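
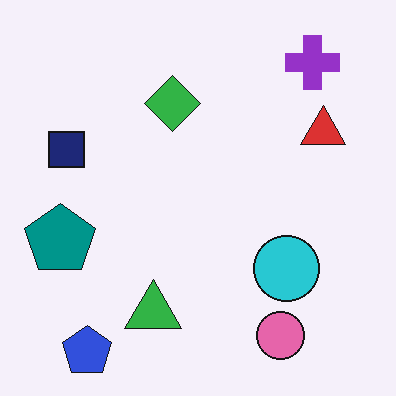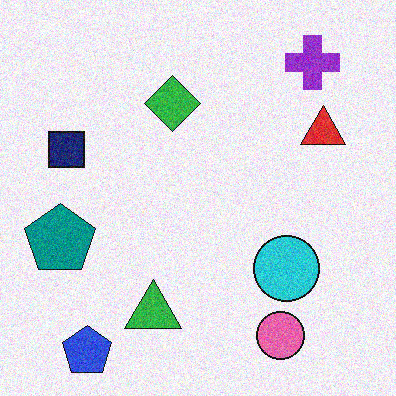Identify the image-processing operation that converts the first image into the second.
This is the original image degraded with visible gaussian noise.

Random speckle covers the whole image, including the flat background.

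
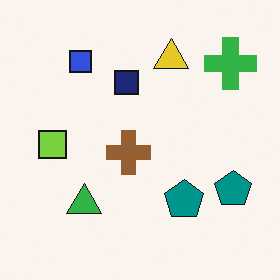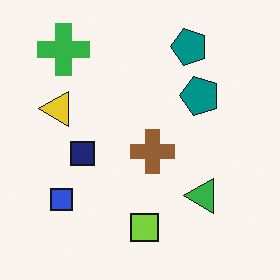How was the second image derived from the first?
It was rotated 90° counter-clockwise.

The green cross sits in the top-right of the first image and the top-left of the second — consistent with a whole-image 90° counter-clockwise rotation.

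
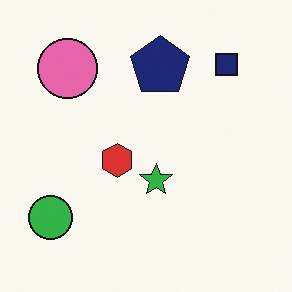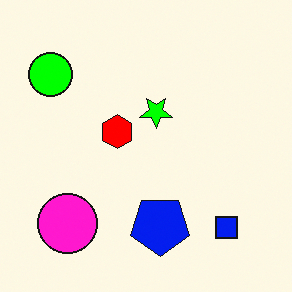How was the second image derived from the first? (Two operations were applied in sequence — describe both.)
The second image is the first made much more vivid (saturation change), then flipped vertically (top ↔ bottom).

All colors are more vivid — a global saturation change. The navy square is in the top-right of the first image and the bottom-right of the second — shapes on opposite sides of the horizontal midline have swapped in a mirror flip.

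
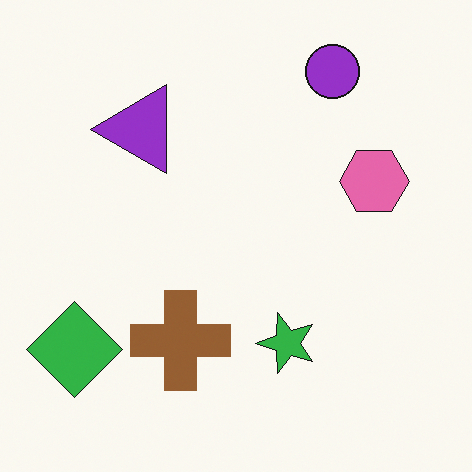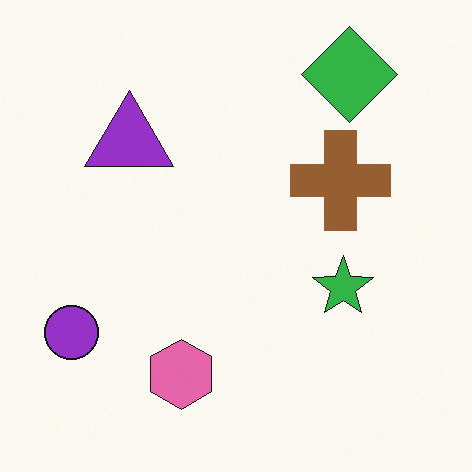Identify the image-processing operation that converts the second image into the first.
Transposed (reflected across the top-left ↔ bottom-right diagonal).

Shapes have swapped their row and column positions — what was in the top-right is now in the bottom-left — a diagonal reflection.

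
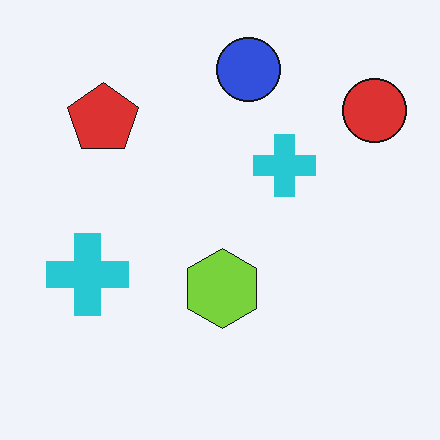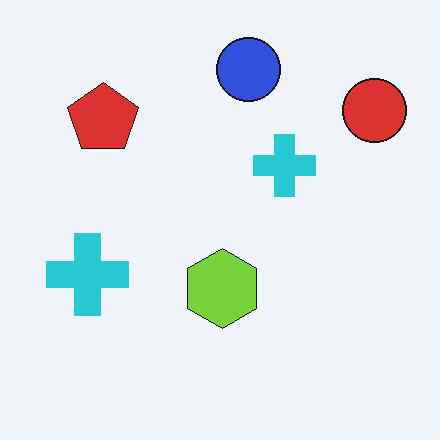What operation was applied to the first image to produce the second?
The second image is the first JPEG-compressed with visible artifacts.

Blocky 8×8 compression artifacts appear around shape edges and the flat background shows ringing — characteristic JPEG degradation.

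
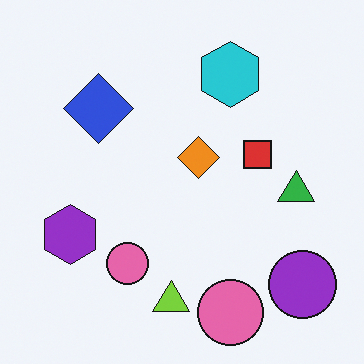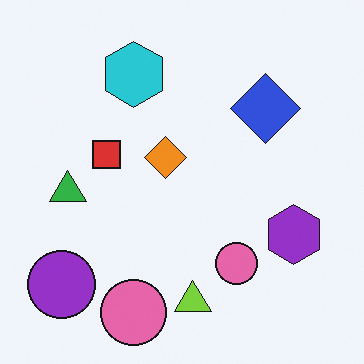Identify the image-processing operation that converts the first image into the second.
It was flipped horizontally (left ↔ right).

The purple circle is in the bottom-right of the first image and the bottom-left of the second — shapes on opposite sides of the vertical midline have swapped in a mirror flip.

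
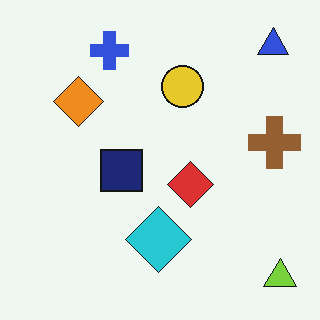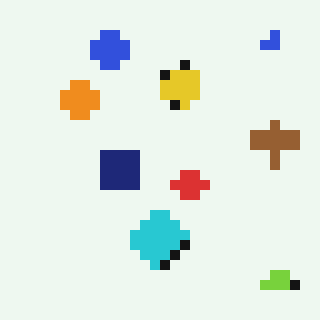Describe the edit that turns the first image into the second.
This is the original image coarsely pixelated.

Shapes are reduced to large square blocks; fine edges and outlines are lost — a downscale-then-upscale (mosaic) effect.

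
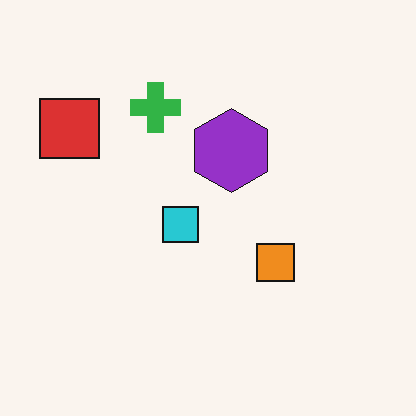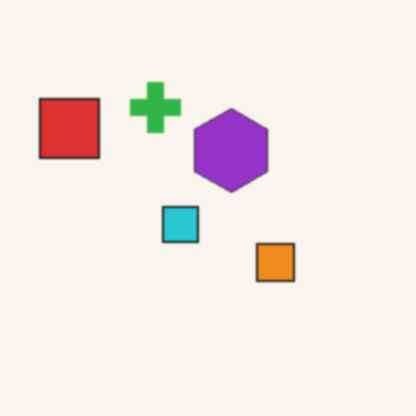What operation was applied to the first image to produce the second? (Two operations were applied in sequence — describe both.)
It was lightly blurred, then JPEG-compressed with visible artifacts.

Shape edges and outlines are uniformly softened across the whole image. Blocky 8×8 compression artifacts appear around shape edges and the flat background shows ringing — characteristic JPEG degradation.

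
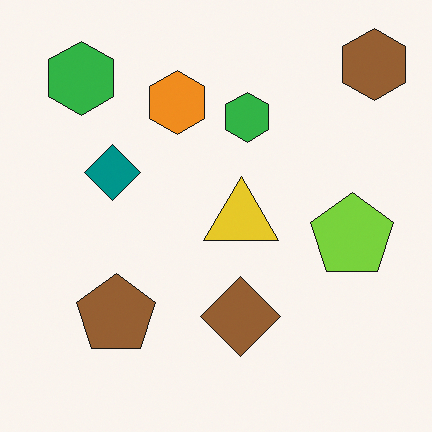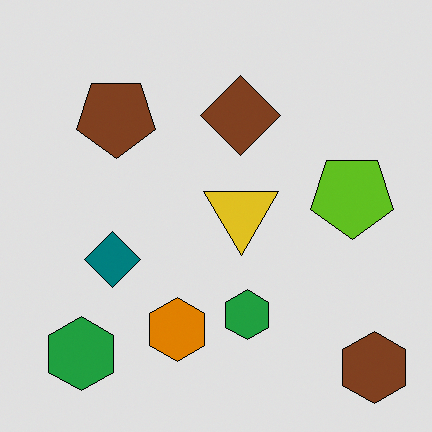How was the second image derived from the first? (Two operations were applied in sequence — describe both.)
The transformation is: posterized to a reduced palette, then flipped vertically (top ↔ bottom).

Each flat color has snapped to a coarser quantized level — most visibly, the near-white background has dropped to a flat grey. The brown hexagon is in the top-right of the first image and the bottom-right of the second — shapes on opposite sides of the horizontal midline have swapped in a mirror flip.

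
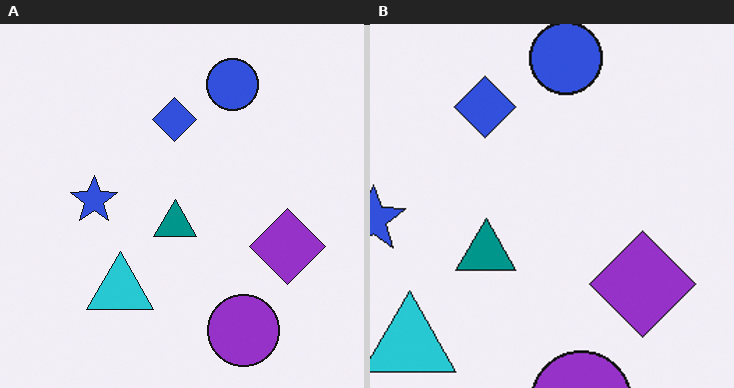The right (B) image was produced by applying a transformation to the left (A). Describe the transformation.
The image was cropped slightly and scaled back up.

The visible shapes are larger and the field of view is narrower; shapes near the original edges may be partly or wholly outside the frame — a crop-and-rescale.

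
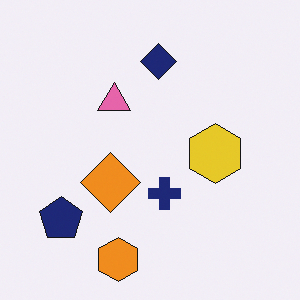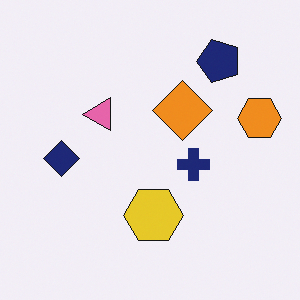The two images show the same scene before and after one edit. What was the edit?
It was transposed (reflected across the top-left ↔ bottom-right diagonal).

Shapes have swapped their row and column positions — what was in the top-right is now in the bottom-left — a diagonal reflection.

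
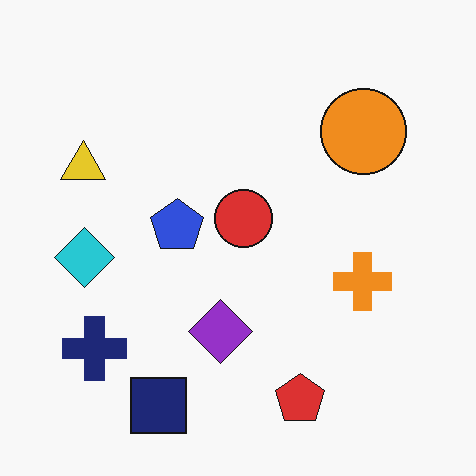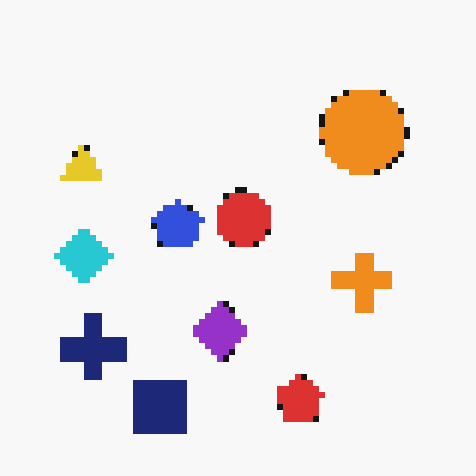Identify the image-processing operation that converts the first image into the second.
This is the original image moderately pixelated.

Shapes are reduced to large square blocks; fine edges and outlines are lost — a downscale-then-upscale (mosaic) effect.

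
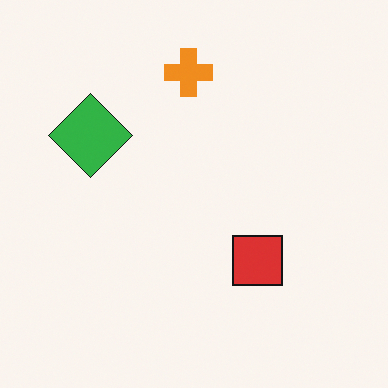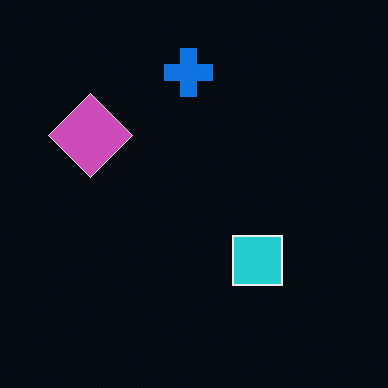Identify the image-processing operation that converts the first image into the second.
Color-inverted (negative).

The light background has become dark and every shape's color is its complement — a photographic negative.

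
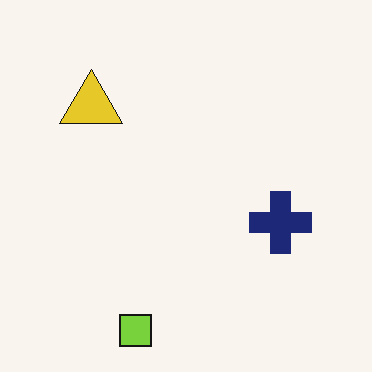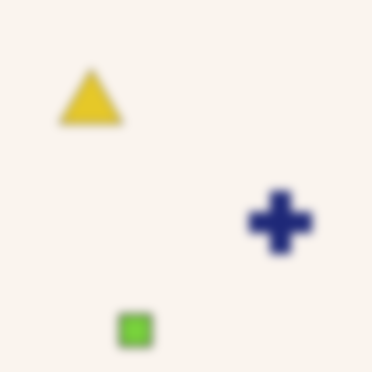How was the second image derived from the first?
It was moderately blurred.

Shape edges and outlines are uniformly softened across the whole image.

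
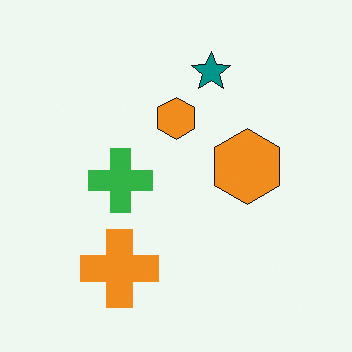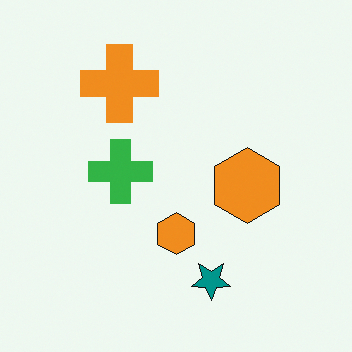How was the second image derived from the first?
Flipped vertically (top ↔ bottom).

The teal star is in the top of the first image and the bottom of the second — shapes on opposite sides of the horizontal midline have swapped in a mirror flip.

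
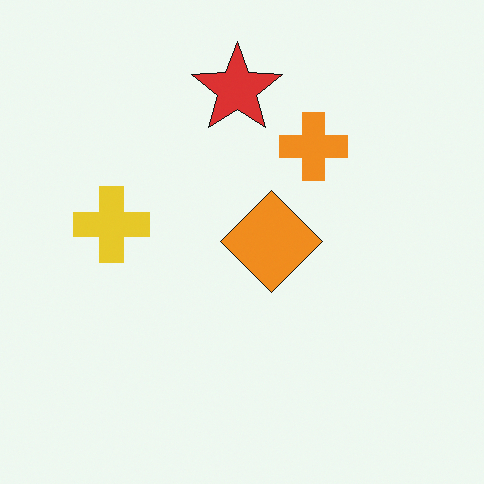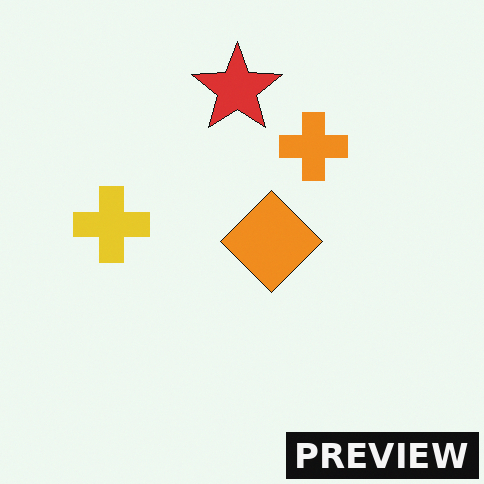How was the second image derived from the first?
This is the original image watermarked with the text "PREVIEW" in the lower-right corner.

A dark label reading "PREVIEW" appears in the lower-right corner.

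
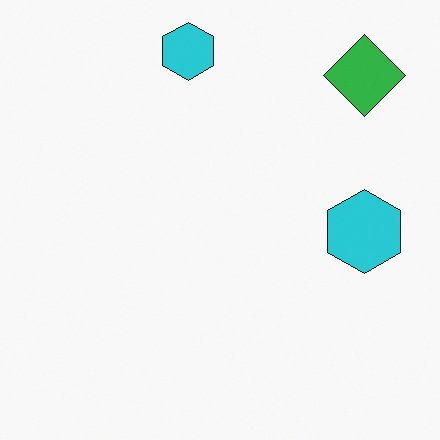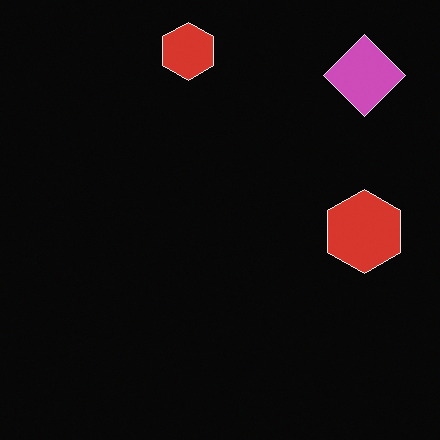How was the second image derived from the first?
This is the original image color-inverted (negative).

The light background has become dark and every shape's color is its complement — a photographic negative.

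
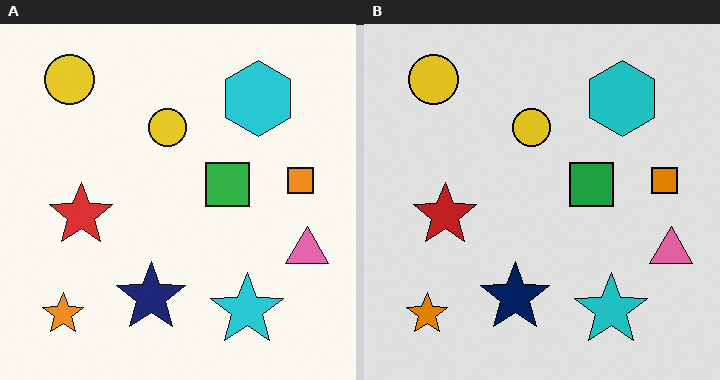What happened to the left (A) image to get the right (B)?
It was posterized to a reduced palette.

Each flat color has snapped to a coarser quantized level — most visibly, the near-white background has dropped to a flat grey.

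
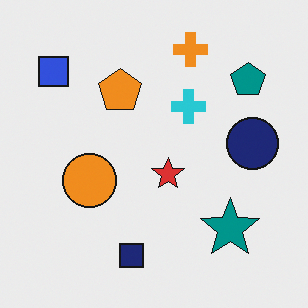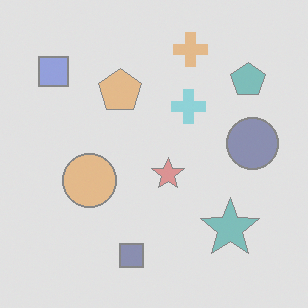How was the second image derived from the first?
It was washed out (contrast reduced).

Tones are pushed toward mid-grey across the whole image — a global contrast change.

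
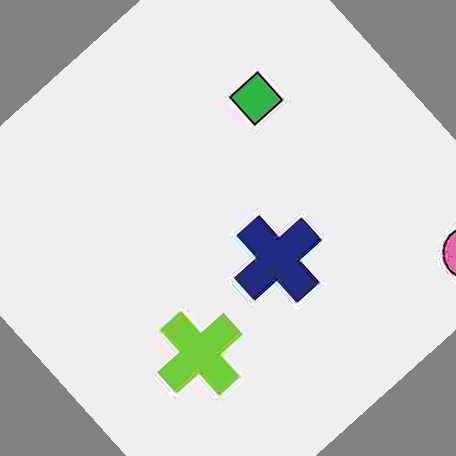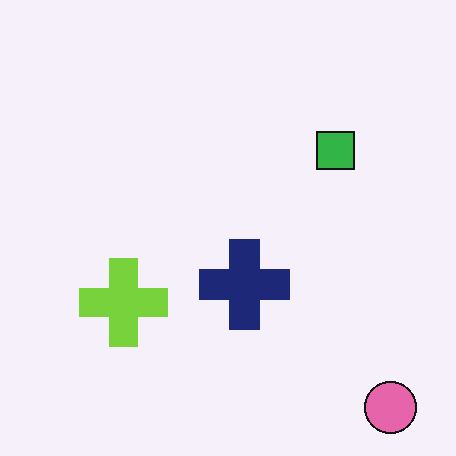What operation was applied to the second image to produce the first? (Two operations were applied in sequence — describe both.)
The transformation is: heavily JPEG-compressed with obvious blocking artifacts, then rotated counter-clockwise by a large amount — several tens of degrees.

Blocky 8×8 compression artifacts appear around shape edges and the flat background shows ringing — characteristic JPEG degradation. Every shape is tilted by the same angle and the image corners show triangular fill wedges — a whole-image rotation by a non-right angle.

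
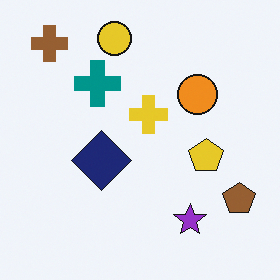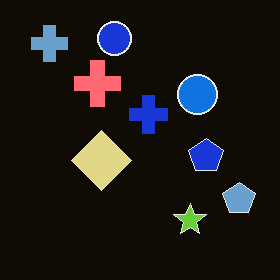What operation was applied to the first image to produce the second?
The image was color-inverted (negative).

The light background has become dark and every shape's color is its complement — a photographic negative.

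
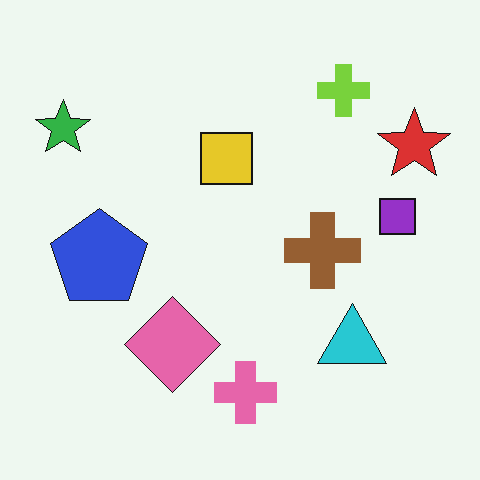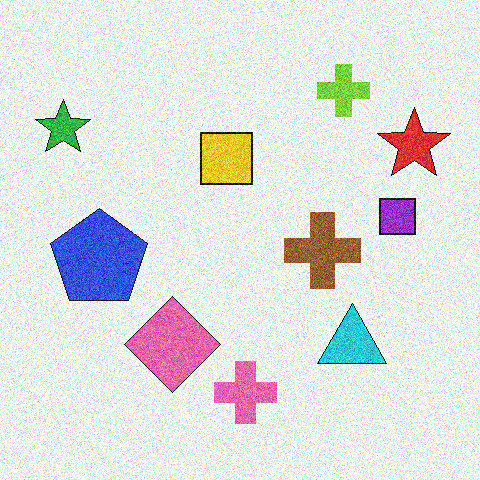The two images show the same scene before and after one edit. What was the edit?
The second image is the first degraded with strong gaussian noise.

Random speckle covers the whole image, including the flat background.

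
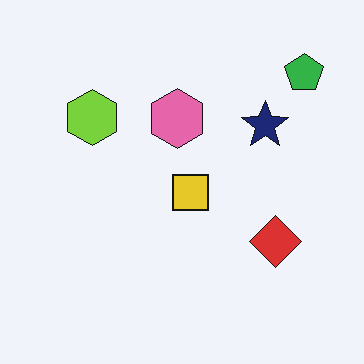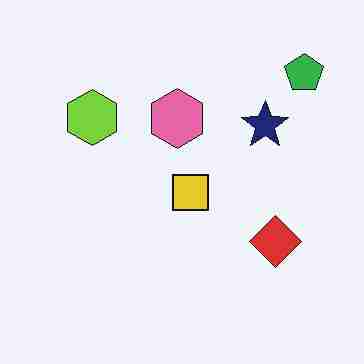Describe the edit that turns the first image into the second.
This is the original image heavily JPEG-compressed with obvious blocking artifacts.

Blocky 8×8 compression artifacts appear around shape edges and the flat background shows ringing — characteristic JPEG degradation.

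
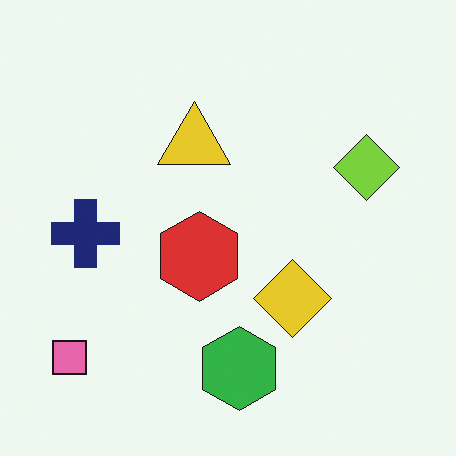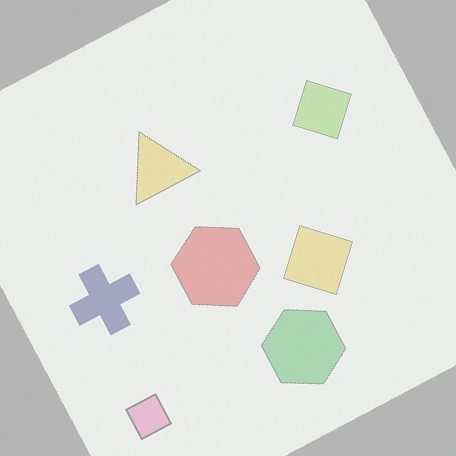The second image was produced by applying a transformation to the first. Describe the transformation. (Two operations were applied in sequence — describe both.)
It was washed out (contrast reduced), then rotated counter-clockwise by a moderate amount.

Tones are pushed toward mid-grey across the whole image — a global contrast change. Every shape is tilted by the same angle and the image corners show triangular fill wedges — a whole-image rotation by a non-right angle.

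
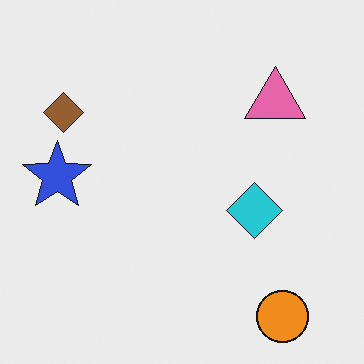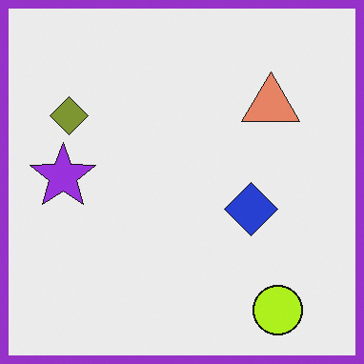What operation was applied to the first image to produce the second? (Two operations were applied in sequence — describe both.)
The image was hue-shifted slightly, then framed with a purple border.

Every shape's color has rotated by the same amount around the hue wheel — a uniform hue shift. A solid purple frame runs around the edge of the second image, with the content slightly shrunk inside it.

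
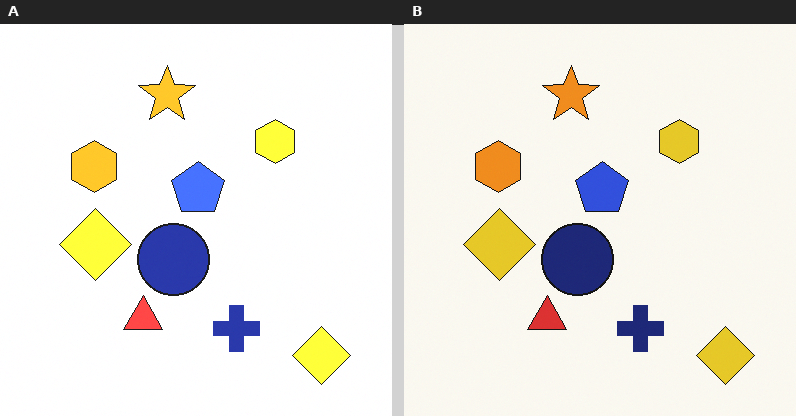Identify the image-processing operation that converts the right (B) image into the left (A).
The image was noticeably brightened.

Every pixel — background and shapes alike — is uniformly brightened.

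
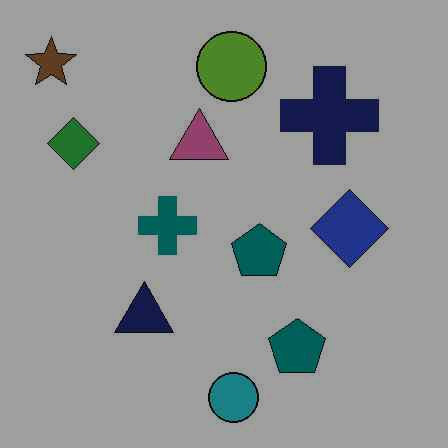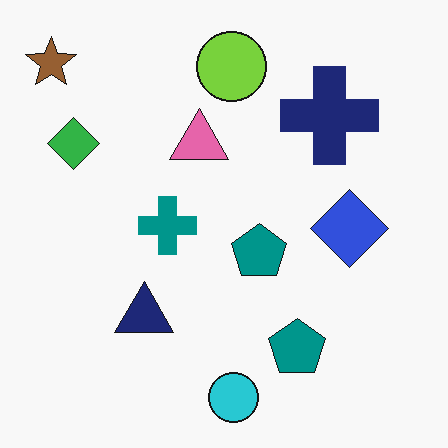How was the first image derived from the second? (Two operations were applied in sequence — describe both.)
The image was heavily JPEG-compressed with obvious blocking artifacts, then noticeably darkened.

Blocky 8×8 compression artifacts appear around shape edges and the flat background shows ringing — characteristic JPEG degradation. Every pixel — background and shapes alike — is uniformly darkened.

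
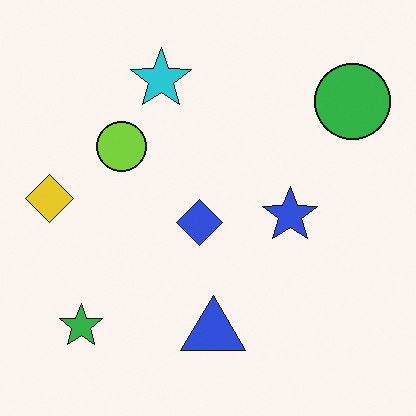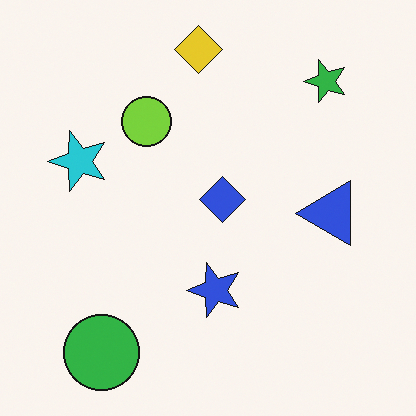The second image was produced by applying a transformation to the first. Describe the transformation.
The image was transposed (reflected across the top-left ↔ bottom-right diagonal).

Shapes have swapped their row and column positions — what was in the top-right is now in the bottom-left — a diagonal reflection.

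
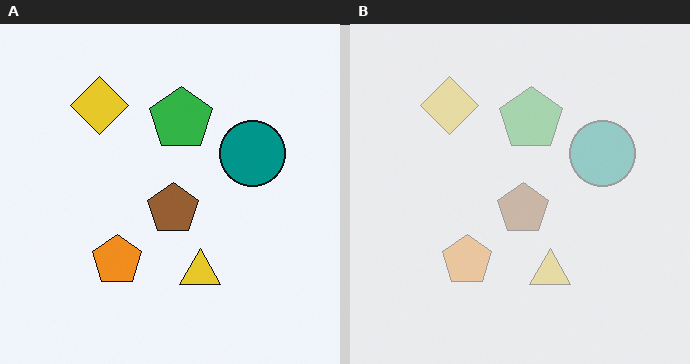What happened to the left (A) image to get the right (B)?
The right (B) image is the left (A) washed out (contrast reduced).

Tones are pushed toward mid-grey across the whole image — a global contrast change.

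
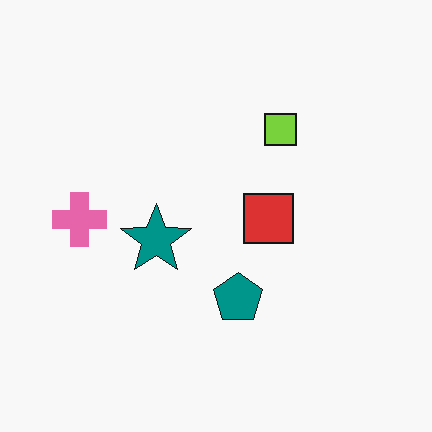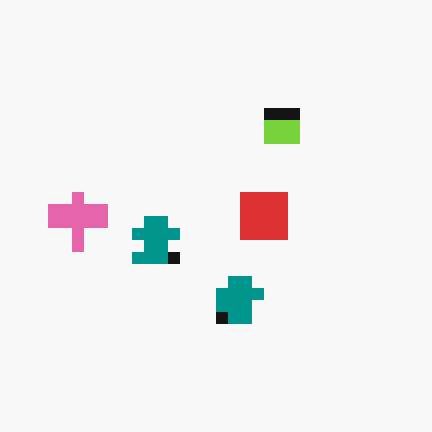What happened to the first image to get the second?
Heavily pixelated into large blocks.

Shapes are reduced to large square blocks; fine edges and outlines are lost — a downscale-then-upscale (mosaic) effect.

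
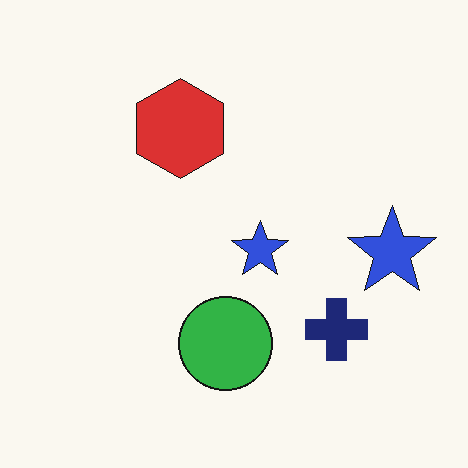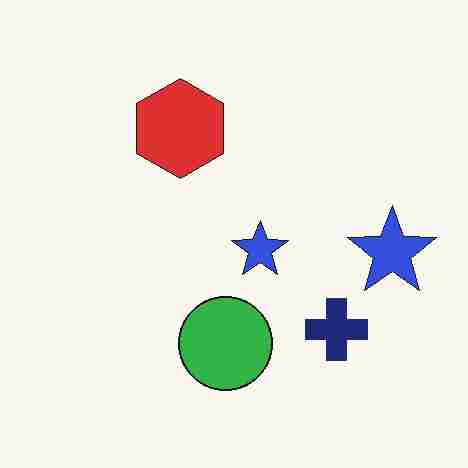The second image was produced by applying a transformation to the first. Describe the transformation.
The transformation is: heavily JPEG-compressed with obvious blocking artifacts.

Blocky 8×8 compression artifacts appear around shape edges and the flat background shows ringing — characteristic JPEG degradation.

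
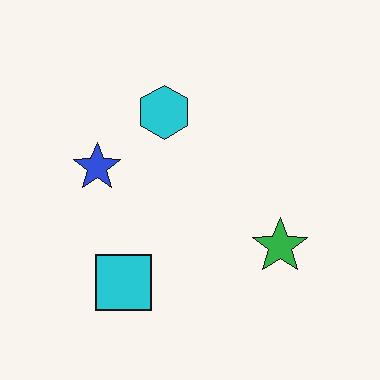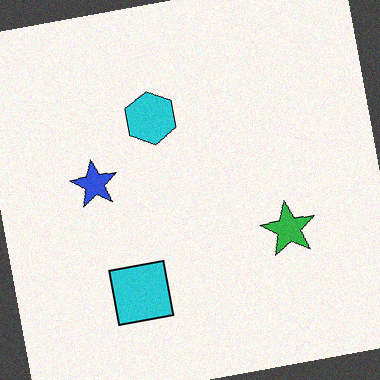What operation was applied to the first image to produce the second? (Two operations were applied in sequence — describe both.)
The transformation is: rotated counter-clockwise by a few degrees, then degraded with light additive noise.

Every shape is tilted by the same angle and the image corners show triangular fill wedges — a whole-image rotation by a non-right angle. Random speckle covers the whole image, including the flat background.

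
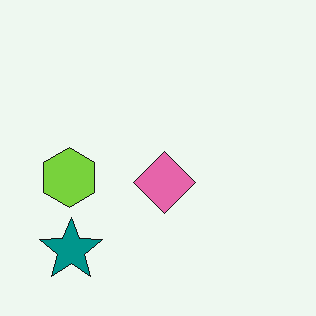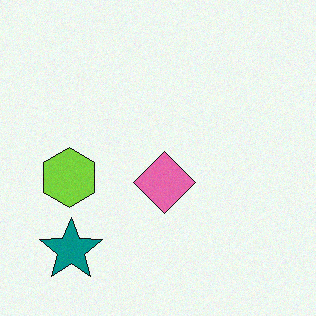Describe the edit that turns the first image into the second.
The transformation is: degraded with light additive noise.

Random speckle covers the whole image, including the flat background.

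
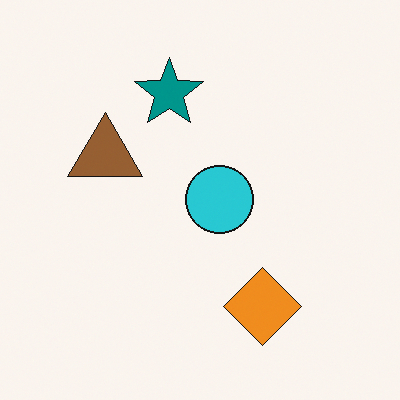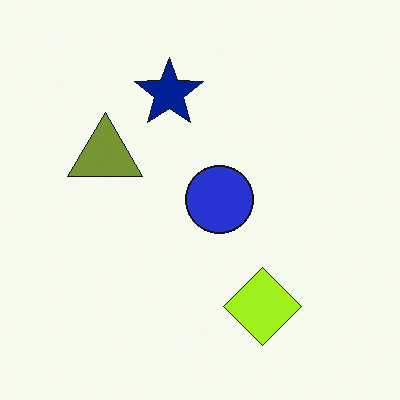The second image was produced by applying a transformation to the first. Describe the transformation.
The image was hue-shifted by a small amount.

Every shape's color has rotated by the same amount around the hue wheel — a uniform hue shift.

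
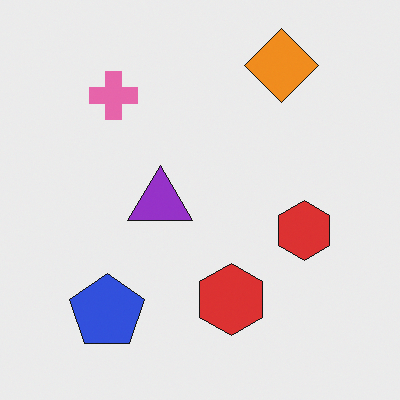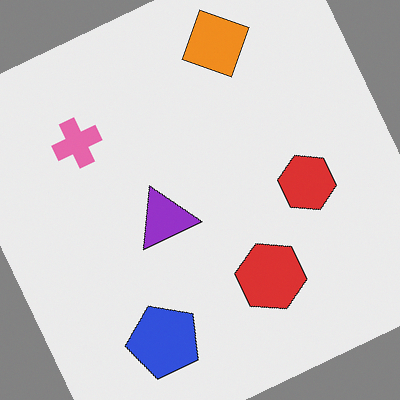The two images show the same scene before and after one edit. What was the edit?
The image was rotated counter-clockwise by a clearly visible amount.

Every shape is tilted by the same angle and the image corners show triangular fill wedges — a whole-image rotation by a non-right angle.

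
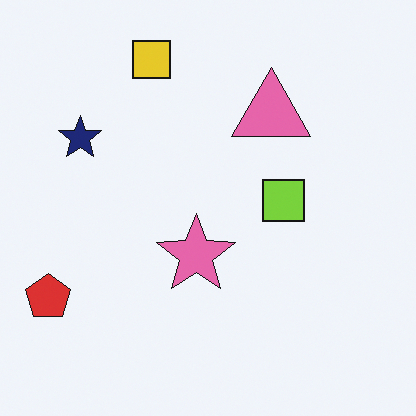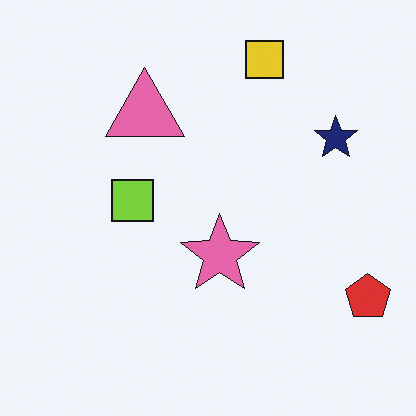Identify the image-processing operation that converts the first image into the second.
This is the original image flipped horizontally (left ↔ right).

The red pentagon is in the bottom-left of the first image and the bottom-right of the second — shapes on opposite sides of the vertical midline have swapped in a mirror flip.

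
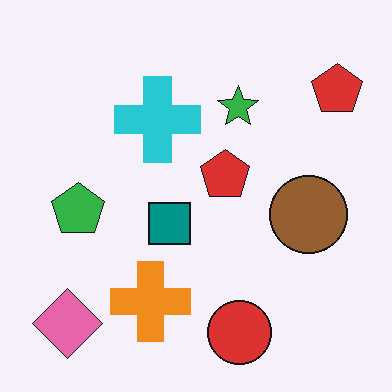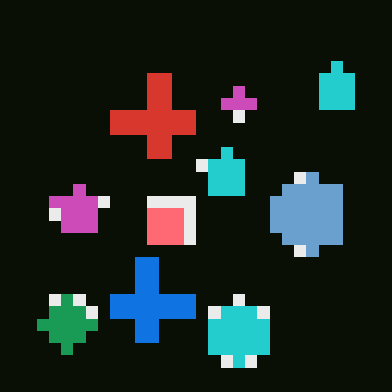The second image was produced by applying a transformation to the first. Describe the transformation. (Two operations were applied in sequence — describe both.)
The image was color-inverted (negative), then coarsely pixelated.

The light background has become dark and every shape's color is its complement — a photographic negative. Shapes are reduced to large square blocks; fine edges and outlines are lost — a downscale-then-upscale (mosaic) effect.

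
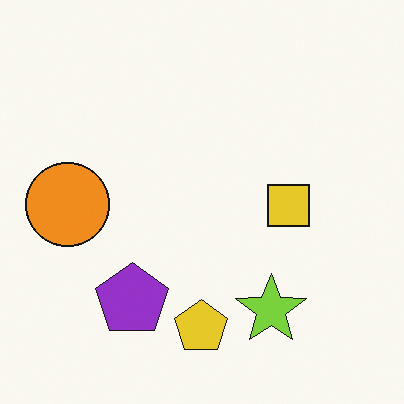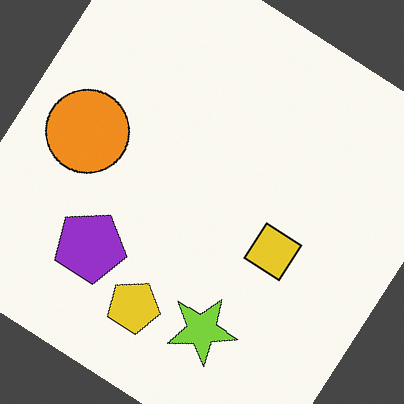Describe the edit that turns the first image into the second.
The transformation is: rotated clockwise by a large amount — several tens of degrees.

Every shape is tilted by the same angle and the image corners show triangular fill wedges — a whole-image rotation by a non-right angle.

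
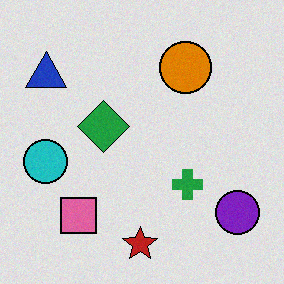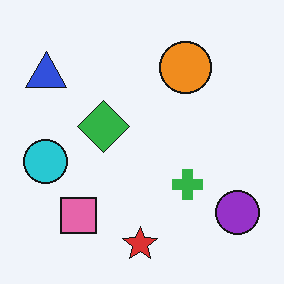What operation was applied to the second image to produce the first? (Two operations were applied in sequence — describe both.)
The first image is the second posterized to a reduced palette, then degraded with a light layer of grain.

Each flat color has snapped to a coarser quantized level — most visibly, the near-white background has dropped to a flat grey. Random speckle covers the whole image, including the flat background.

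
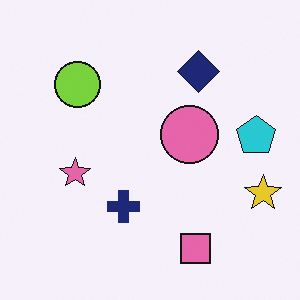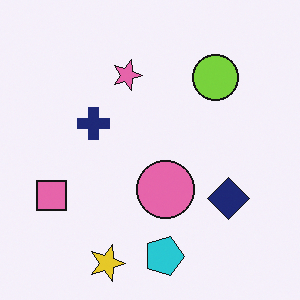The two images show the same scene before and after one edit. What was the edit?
The second image is the first rotated 90° clockwise.

The yellow star sits in the right of the first image and the bottom of the second — consistent with a whole-image 90° clockwise rotation.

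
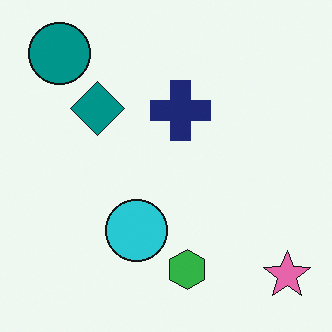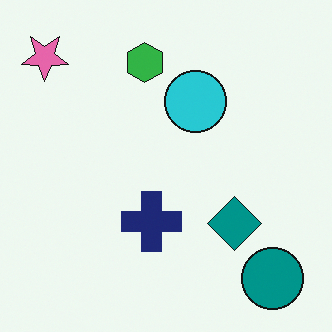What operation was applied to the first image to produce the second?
The image was rotated 180°.

The pink star sits in the bottom-right of the first image and the top-left of the second — consistent with a whole-image 180° rotation.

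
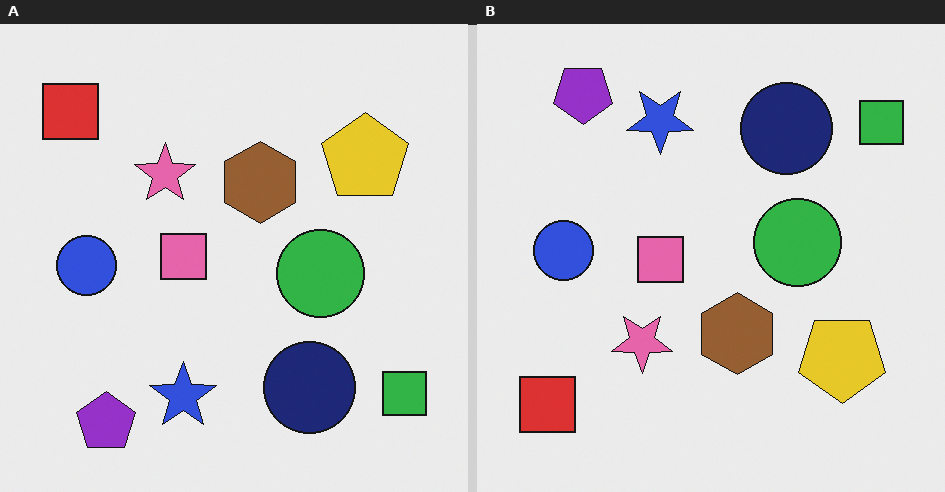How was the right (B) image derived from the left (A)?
It was flipped vertically (top ↔ bottom).

The purple pentagon is in the bottom-left of the left (A) image and the top-left of the right (B) — shapes on opposite sides of the horizontal midline have swapped in a mirror flip.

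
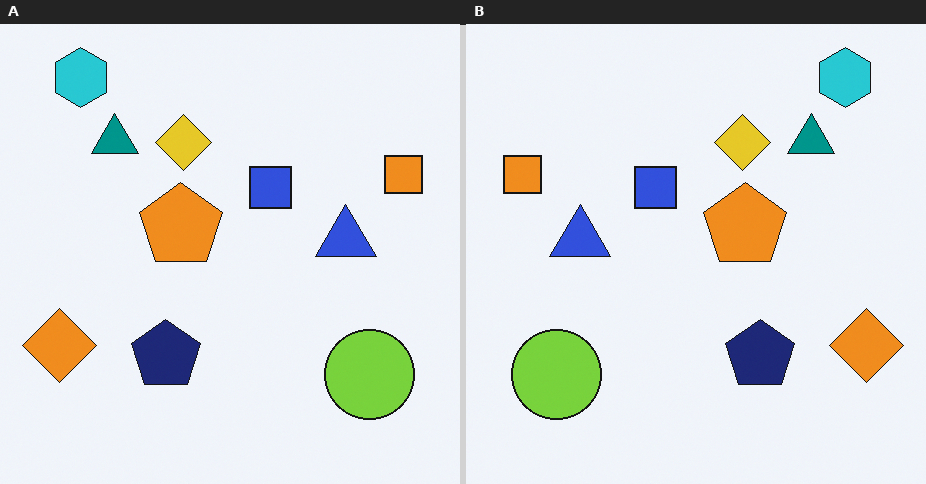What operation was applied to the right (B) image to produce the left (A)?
Flipped horizontally (left ↔ right).

The orange square is in the top-left of the right (B) image and the top-right of the left (A) — shapes on opposite sides of the vertical midline have swapped in a mirror flip.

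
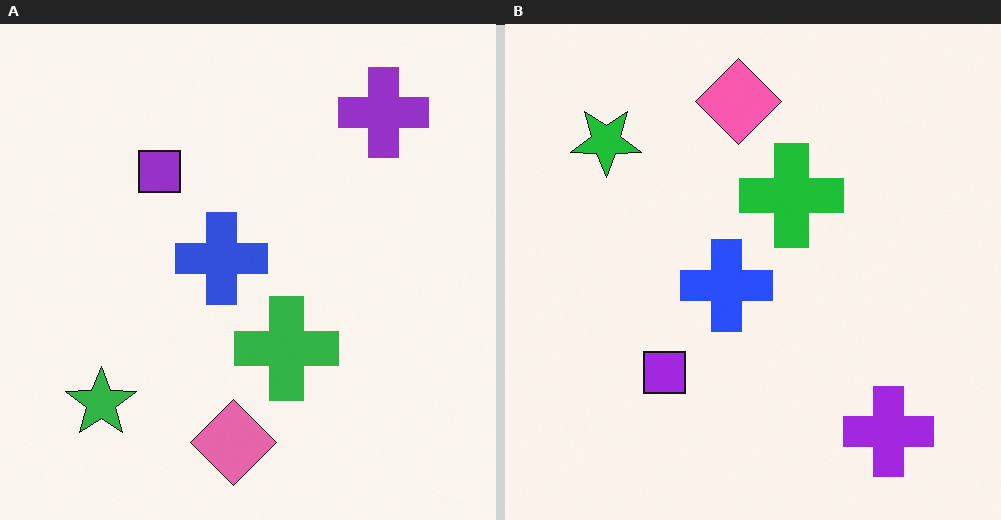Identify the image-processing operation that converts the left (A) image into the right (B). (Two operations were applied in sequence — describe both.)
The transformation is: slightly oversaturated, then flipped vertically (top ↔ bottom).

All colors are more vivid — a global saturation change. The pink diamond is in the bottom of the left (A) image and the top of the right (B) — shapes on opposite sides of the horizontal midline have swapped in a mirror flip.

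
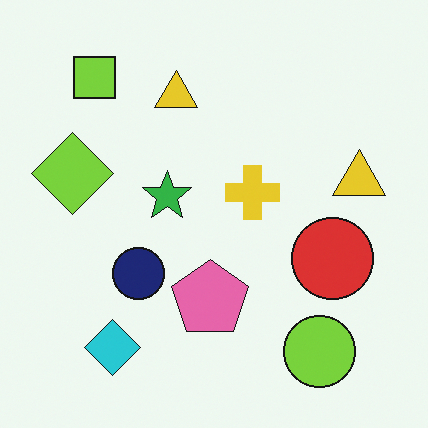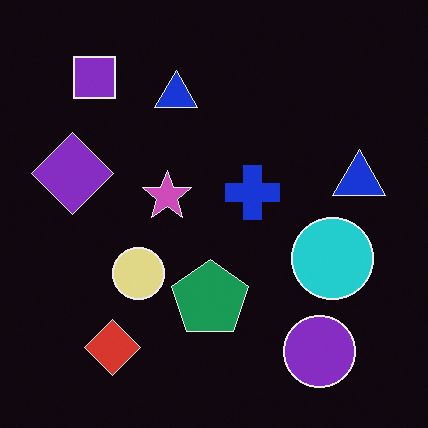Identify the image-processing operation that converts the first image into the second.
The image was color-inverted (negative).

The light background has become dark and every shape's color is its complement — a photographic negative.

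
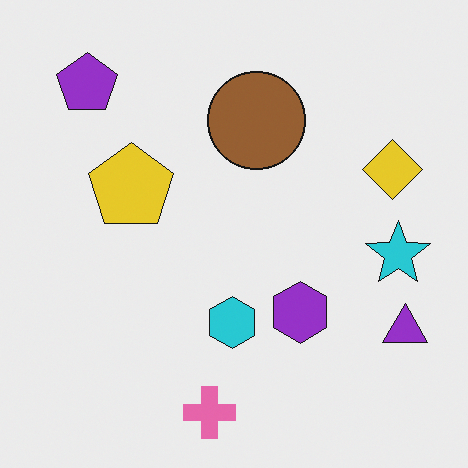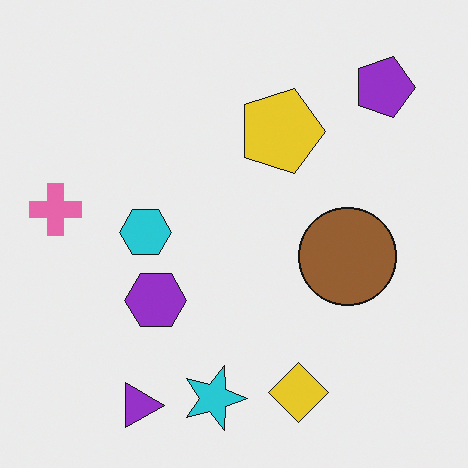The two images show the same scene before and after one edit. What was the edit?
The transformation is: rotated 90° clockwise.

The purple pentagon sits in the top-left of the first image and the top-right of the second — consistent with a whole-image 90° clockwise rotation.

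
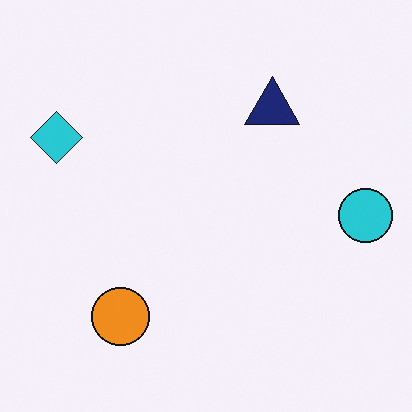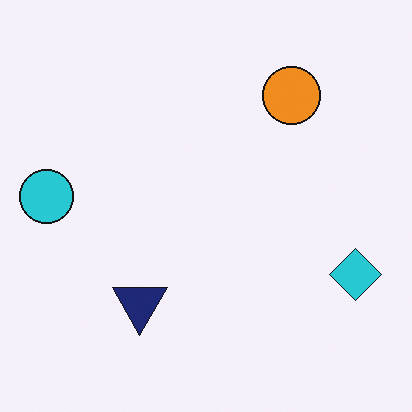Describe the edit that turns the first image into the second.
The image was rotated 180°.

The cyan diamond sits in the top-left of the first image and the right of the second — consistent with a whole-image 180° rotation.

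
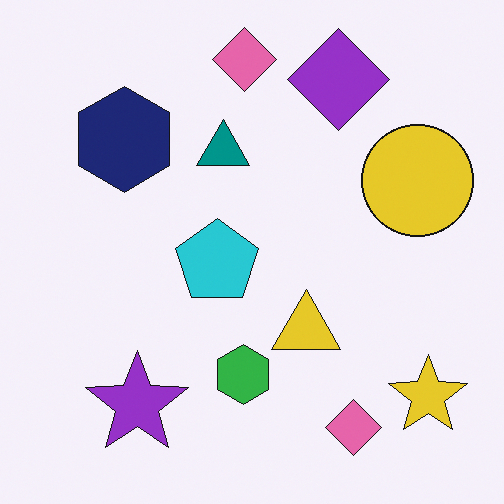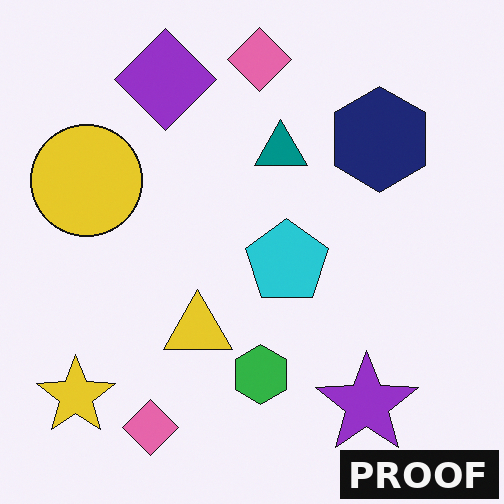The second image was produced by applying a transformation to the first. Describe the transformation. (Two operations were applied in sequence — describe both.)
The transformation is: flipped horizontally (left ↔ right), then watermarked with the text "PROOF" in the lower-right corner.

The yellow star is in the bottom-right of the first image and the bottom-left of the second — shapes on opposite sides of the vertical midline have swapped in a mirror flip. A dark label reading "PROOF" appears in the lower-right corner.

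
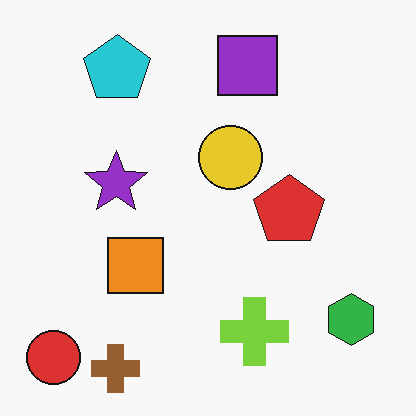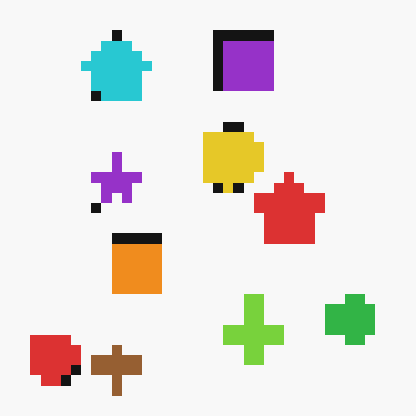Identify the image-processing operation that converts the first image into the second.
The second image is the first heavily pixelated into large blocks.

Shapes are reduced to large square blocks; fine edges and outlines are lost — a downscale-then-upscale (mosaic) effect.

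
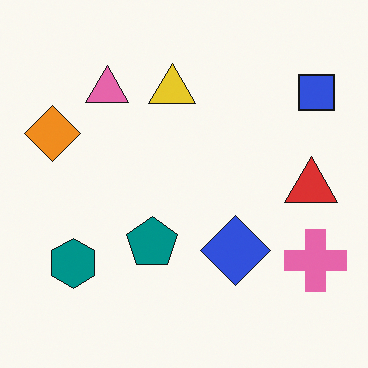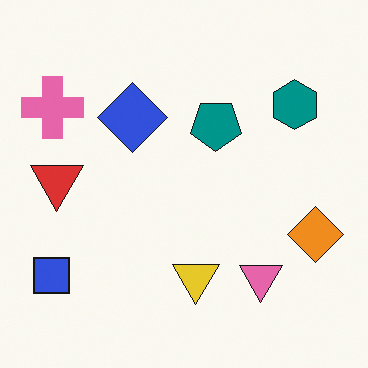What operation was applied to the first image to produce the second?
The image was rotated 180°.

The blue square sits in the top-right of the first image and the bottom-left of the second — consistent with a whole-image 180° rotation.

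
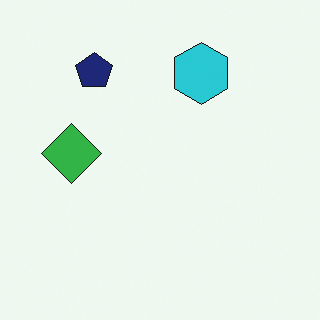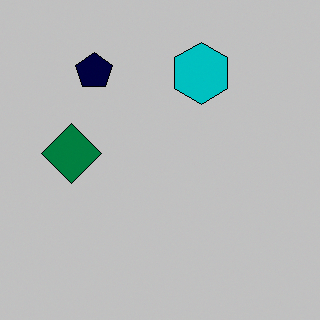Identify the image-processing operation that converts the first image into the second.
It was heavily posterized to just a handful of flat colors.

Each flat color has snapped to a coarser quantized level — most visibly, the near-white background has dropped to a flat grey.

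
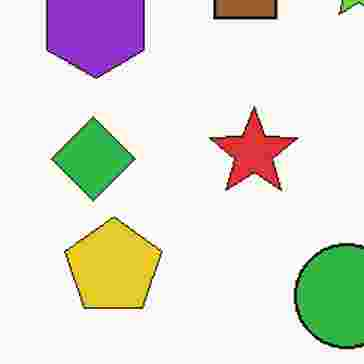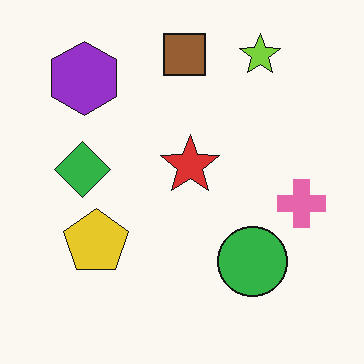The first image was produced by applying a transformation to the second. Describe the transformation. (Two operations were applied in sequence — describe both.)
The image was cropped slightly and scaled back up, then degraded with heavy JPEG compression.

The visible shapes are larger and the field of view is narrower; shapes near the original edges may be partly or wholly outside the frame — a crop-and-rescale. Blocky 8×8 compression artifacts appear around shape edges and the flat background shows ringing — characteristic JPEG degradation.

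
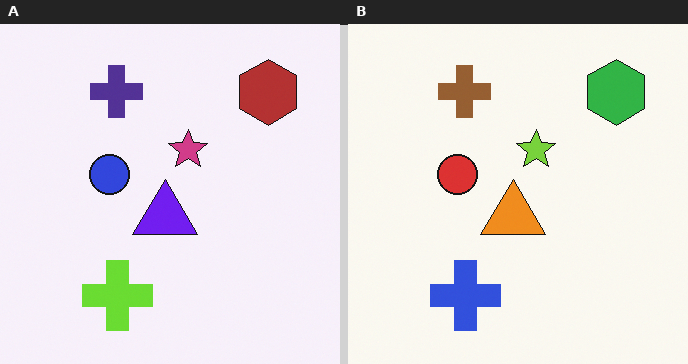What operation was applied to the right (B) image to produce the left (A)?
The image was hue-shifted through roughly half the color wheel.

Every shape's color has rotated by the same amount around the hue wheel — a uniform hue shift.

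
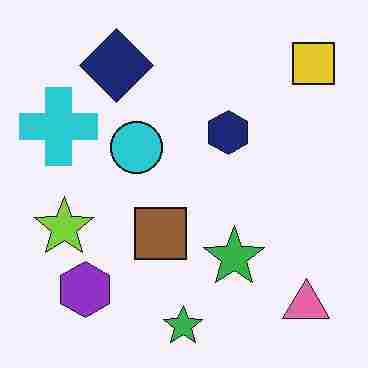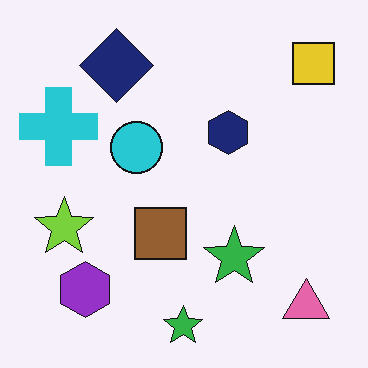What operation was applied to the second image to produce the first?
The transformation is: heavily JPEG-compressed with obvious blocking artifacts.

Blocky 8×8 compression artifacts appear around shape edges and the flat background shows ringing — characteristic JPEG degradation.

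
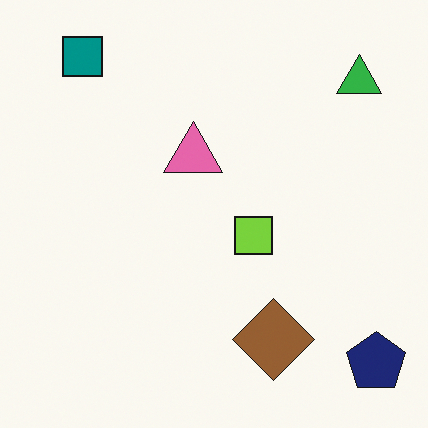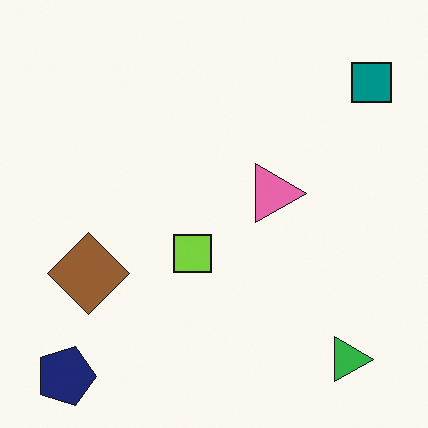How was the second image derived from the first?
The transformation is: rotated 90° clockwise.

The navy pentagon sits in the bottom-right of the first image and the bottom-left of the second — consistent with a whole-image 90° clockwise rotation.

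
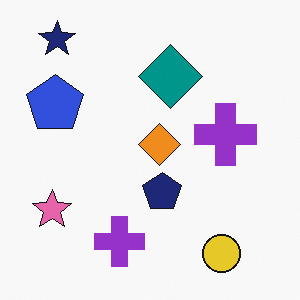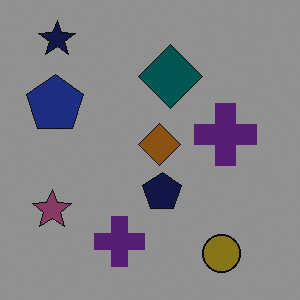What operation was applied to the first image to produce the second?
It was darkened a lot.

Every pixel — background and shapes alike — is uniformly darkened.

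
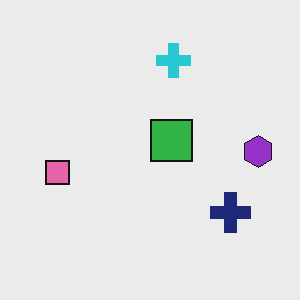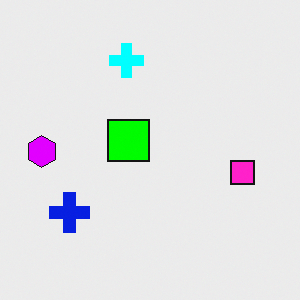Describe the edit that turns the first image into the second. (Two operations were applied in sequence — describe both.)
The second image is the first flipped horizontally (left ↔ right), then made much more vivid (saturation change).

The purple hexagon is in the right of the first image and the left of the second — shapes on opposite sides of the vertical midline have swapped in a mirror flip. All colors are more vivid — a global saturation change.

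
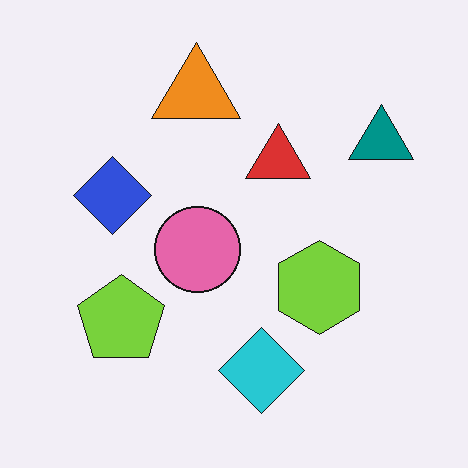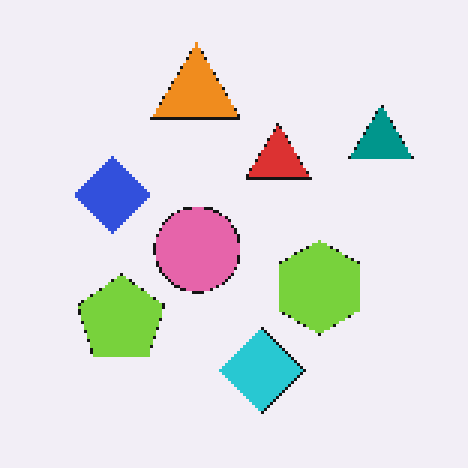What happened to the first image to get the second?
It was mildly pixelated.

Shapes are reduced to large square blocks; fine edges and outlines are lost — a downscale-then-upscale (mosaic) effect.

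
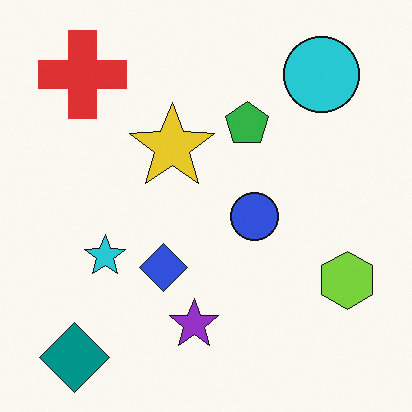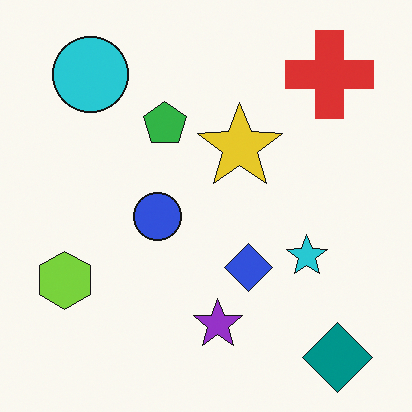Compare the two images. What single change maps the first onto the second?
The transformation is: flipped horizontally (left ↔ right).

The lime hexagon is in the bottom-right of the first image and the bottom-left of the second — shapes on opposite sides of the vertical midline have swapped in a mirror flip.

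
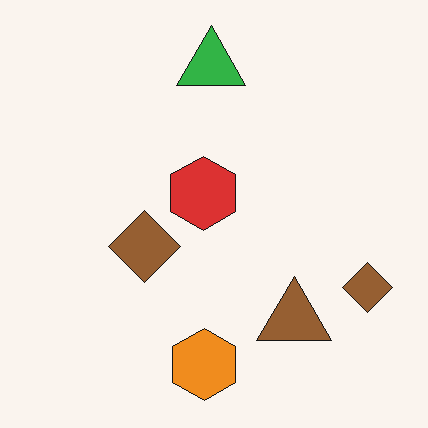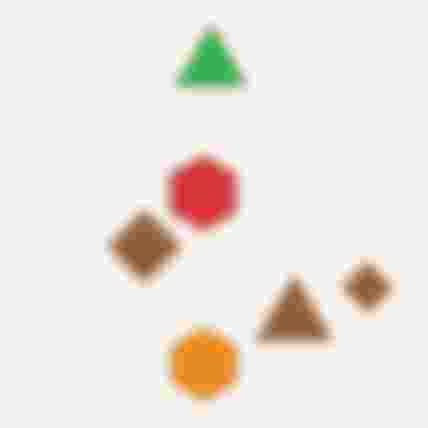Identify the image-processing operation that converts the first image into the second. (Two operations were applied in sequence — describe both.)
The image was strongly gaussian-blurred, then degraded with heavy JPEG compression.

Shape edges and outlines are uniformly softened across the whole image. Blocky 8×8 compression artifacts appear around shape edges and the flat background shows ringing — characteristic JPEG degradation.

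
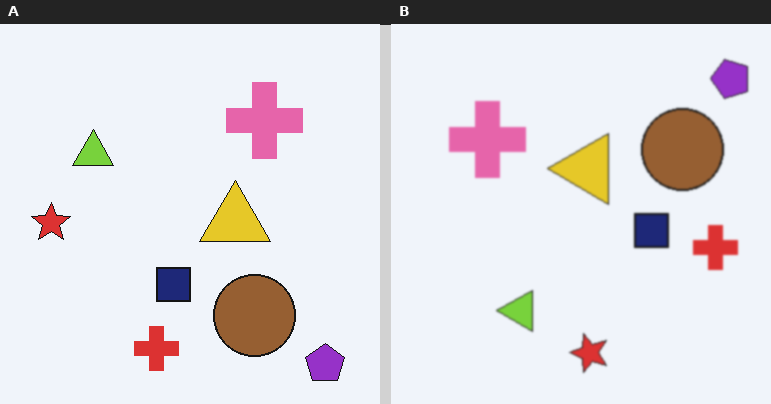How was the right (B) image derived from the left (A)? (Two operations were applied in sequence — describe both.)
The right (B) image is the left (A) given a subtle gaussian blur, then rotated 90° counter-clockwise.

Shape edges and outlines are uniformly softened across the whole image. The purple pentagon sits in the bottom-right of the left (A) image and the top-right of the right (B) — consistent with a whole-image 90° counter-clockwise rotation.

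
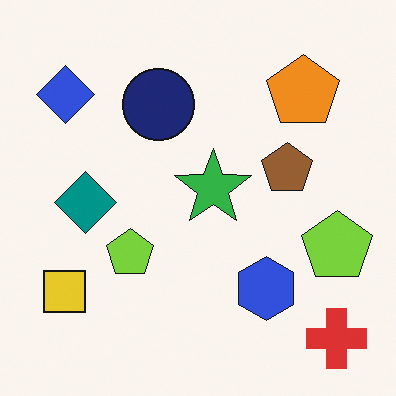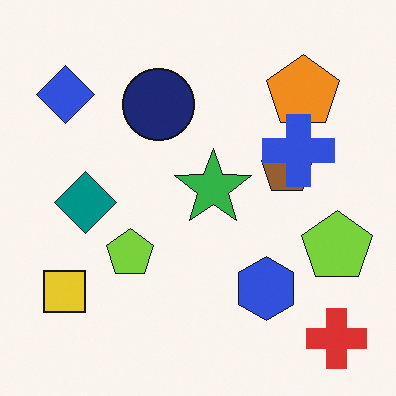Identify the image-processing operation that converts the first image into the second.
The image was overlaid with an additional blue cross.

A blue cross appears in the second image that is absent from the first.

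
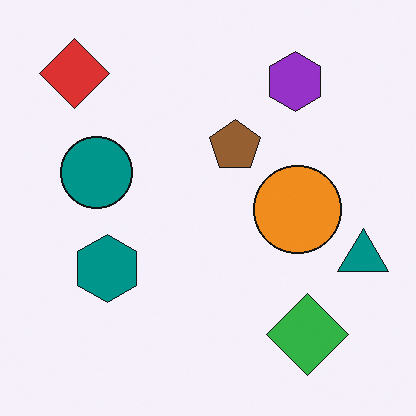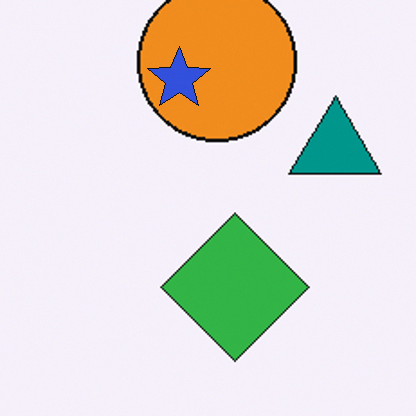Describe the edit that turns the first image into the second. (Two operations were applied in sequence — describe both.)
The second image is the first cropped tightly and scaled back up, then overlaid with an additional blue star.

The visible shapes are larger and the field of view is narrower; shapes near the original edges may be partly or wholly outside the frame — a crop-and-rescale. A blue star appears in the second image that is absent from the first.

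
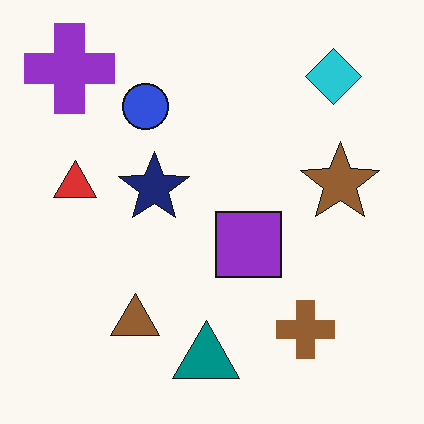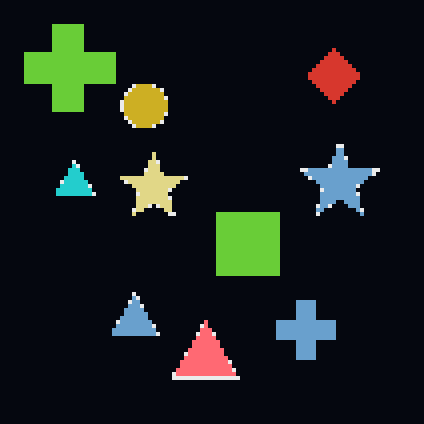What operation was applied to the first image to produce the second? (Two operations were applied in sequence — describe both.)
The image was color-inverted (negative), then mildly pixelated.

The light background has become dark and every shape's color is its complement — a photographic negative. Shapes are reduced to large square blocks; fine edges and outlines are lost — a downscale-then-upscale (mosaic) effect.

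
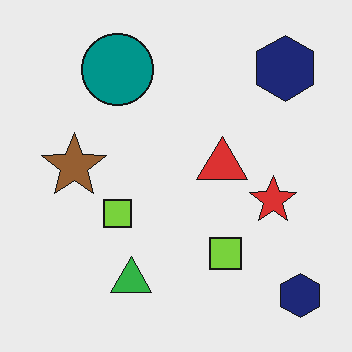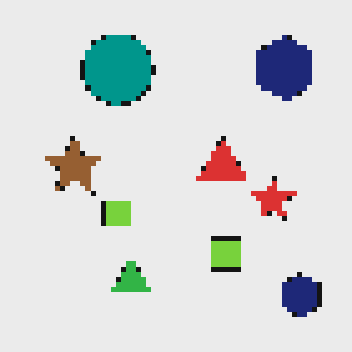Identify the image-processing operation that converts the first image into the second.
Lightly pixelated (a mild mosaic effect).

Shapes are reduced to large square blocks; fine edges and outlines are lost — a downscale-then-upscale (mosaic) effect.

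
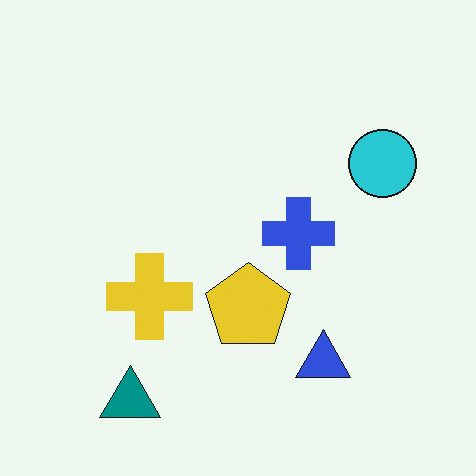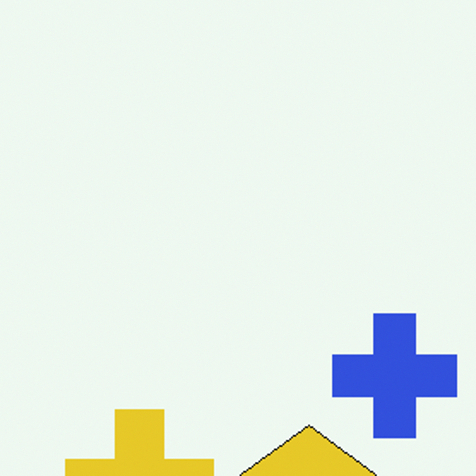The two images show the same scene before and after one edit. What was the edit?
It was cropped to a noticeably smaller region and rescaled.

The visible shapes are larger and the field of view is narrower; shapes near the original edges may be partly or wholly outside the frame — a crop-and-rescale.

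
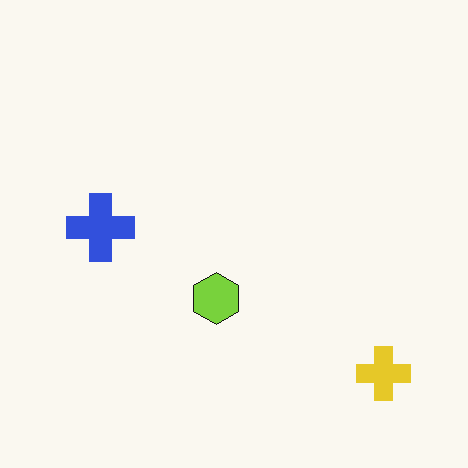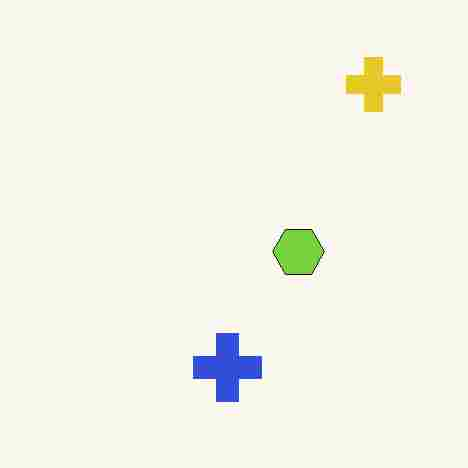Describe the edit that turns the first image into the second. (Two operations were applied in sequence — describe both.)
The second image is the first rotated 90° counter-clockwise, then heavily JPEG-compressed with obvious blocking artifacts.

The yellow cross sits in the bottom-right of the first image and the top-right of the second — consistent with a whole-image 90° counter-clockwise rotation. Blocky 8×8 compression artifacts appear around shape edges and the flat background shows ringing — characteristic JPEG degradation.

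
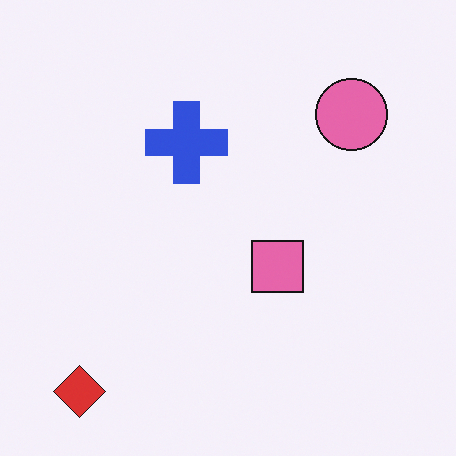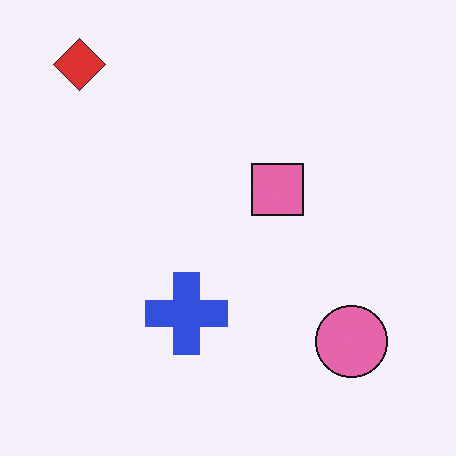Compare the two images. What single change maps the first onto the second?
The image was flipped vertically (top ↔ bottom).

The red diamond is in the bottom-left of the first image and the top-left of the second — shapes on opposite sides of the horizontal midline have swapped in a mirror flip.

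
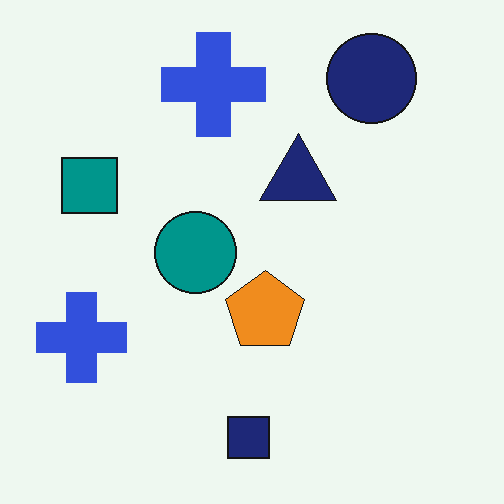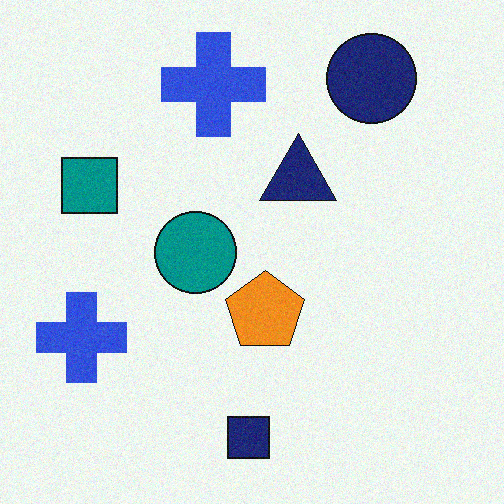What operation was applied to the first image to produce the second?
Degraded with subtle gaussian noise.

Random speckle covers the whole image, including the flat background.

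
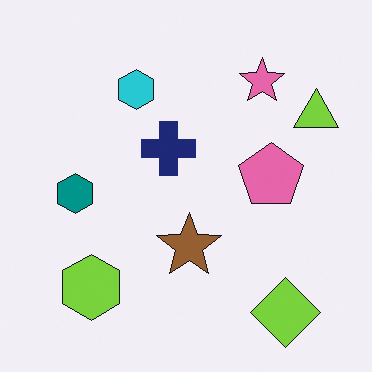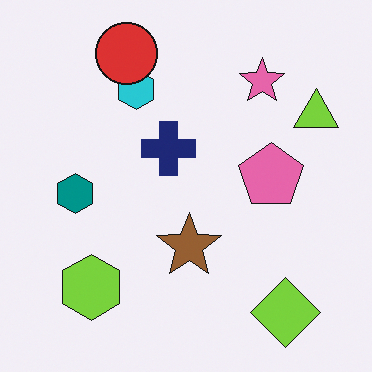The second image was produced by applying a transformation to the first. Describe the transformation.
The second image is the first overlaid with an additional red circle.

A red circle appears in the second image that is absent from the first.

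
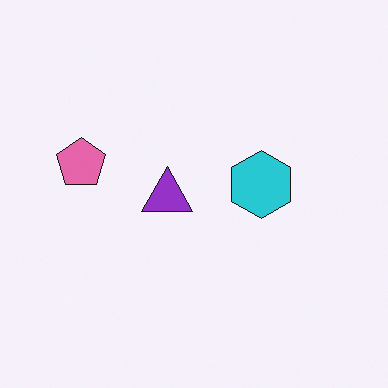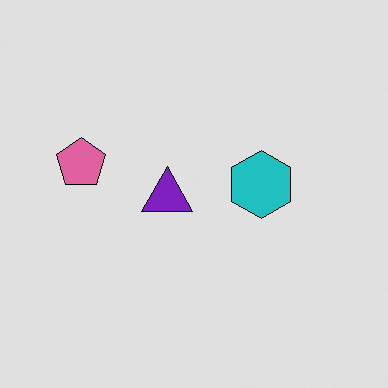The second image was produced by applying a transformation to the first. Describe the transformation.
The second image is the first posterized to a reduced palette.

Each flat color has snapped to a coarser quantized level — most visibly, the near-white background has dropped to a flat grey.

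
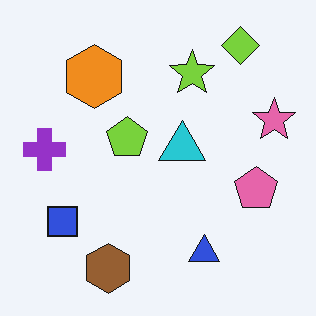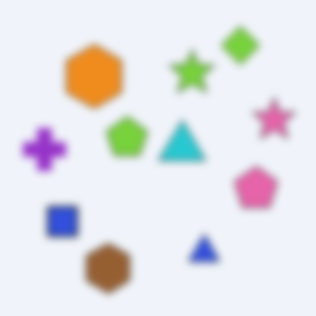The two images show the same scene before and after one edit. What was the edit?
It was noticeably gaussian-blurred.

Shape edges and outlines are uniformly softened across the whole image.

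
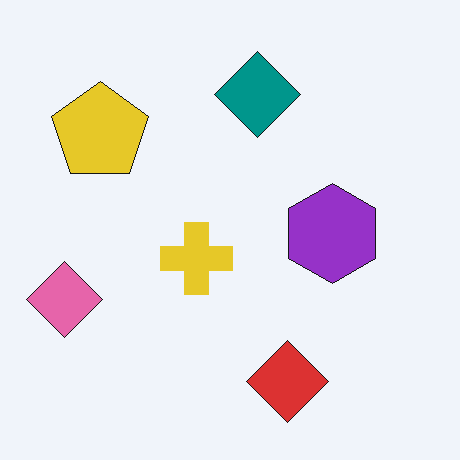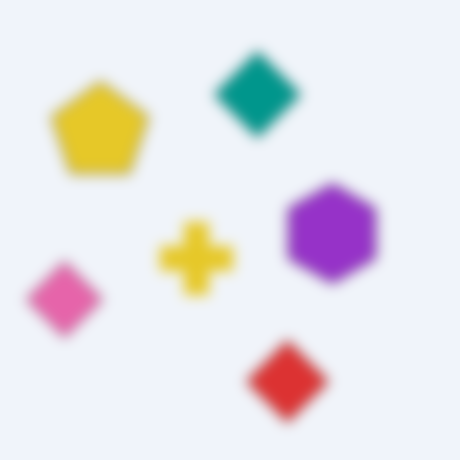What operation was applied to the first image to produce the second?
The transformation is: strongly gaussian-blurred.

Shape edges and outlines are uniformly softened across the whole image.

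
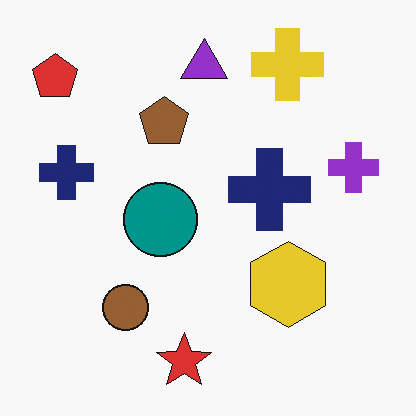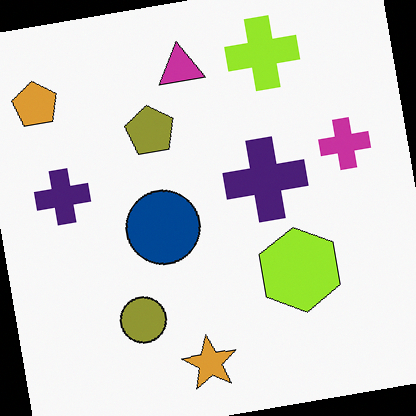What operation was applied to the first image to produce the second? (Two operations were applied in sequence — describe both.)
Hue-shifted slightly, then rotated counter-clockwise by a small amount.

Every shape's color has rotated by the same amount around the hue wheel — a uniform hue shift. Every shape is tilted by the same angle and the image corners show triangular fill wedges — a whole-image rotation by a non-right angle.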